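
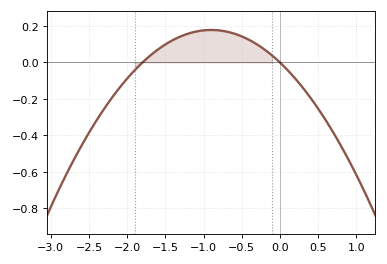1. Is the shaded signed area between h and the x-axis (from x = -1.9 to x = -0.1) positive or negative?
positive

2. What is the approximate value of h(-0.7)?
0.16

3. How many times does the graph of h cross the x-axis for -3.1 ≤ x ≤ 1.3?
2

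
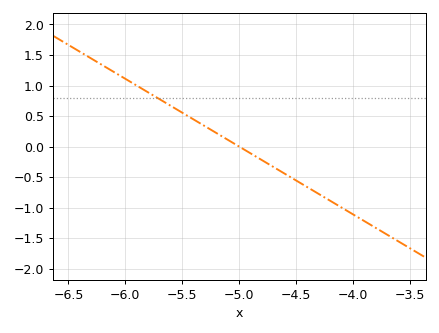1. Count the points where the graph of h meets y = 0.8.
1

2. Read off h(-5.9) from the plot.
1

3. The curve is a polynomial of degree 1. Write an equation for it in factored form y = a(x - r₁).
y = -1.11(x + 5)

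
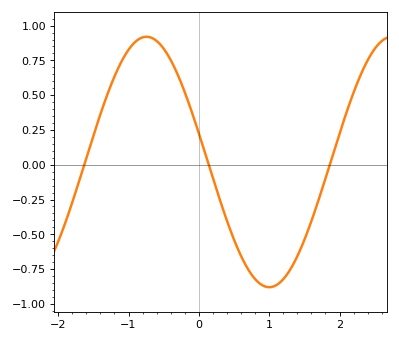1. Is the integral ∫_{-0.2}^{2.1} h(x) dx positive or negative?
negative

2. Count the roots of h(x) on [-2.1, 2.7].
3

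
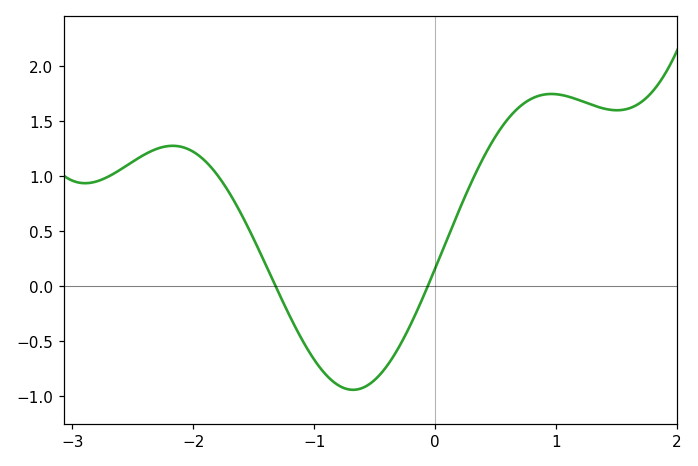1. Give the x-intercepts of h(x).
-1.3, -0.1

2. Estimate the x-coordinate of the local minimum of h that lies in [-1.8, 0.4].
-0.7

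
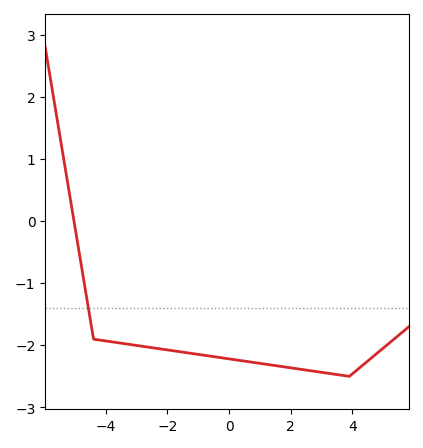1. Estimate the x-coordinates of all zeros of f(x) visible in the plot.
-5.03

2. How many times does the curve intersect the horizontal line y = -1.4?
1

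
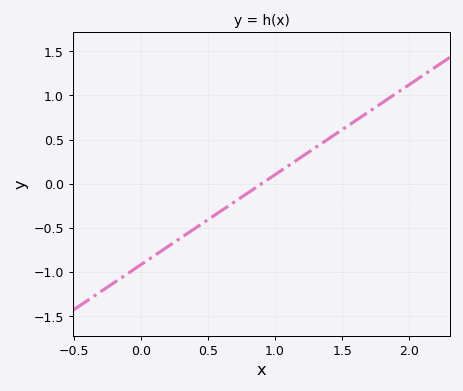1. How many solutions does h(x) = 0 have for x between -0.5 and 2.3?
1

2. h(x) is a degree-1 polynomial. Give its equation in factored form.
y = 1.02(x - 0.9)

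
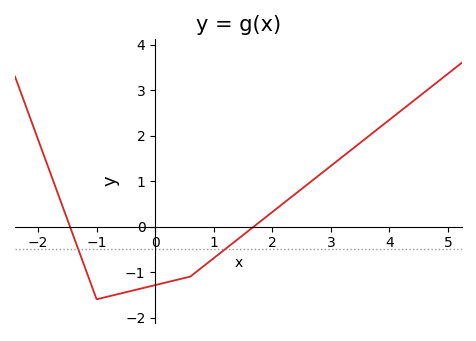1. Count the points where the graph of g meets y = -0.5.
2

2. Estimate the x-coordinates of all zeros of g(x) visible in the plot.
-1.46, 1.68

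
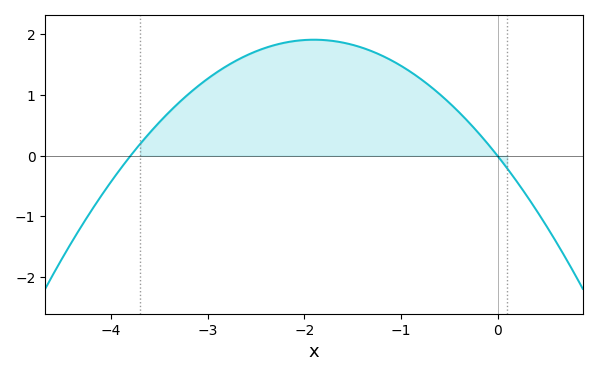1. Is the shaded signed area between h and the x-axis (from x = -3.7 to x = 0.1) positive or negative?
positive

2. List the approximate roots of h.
-3.8, 0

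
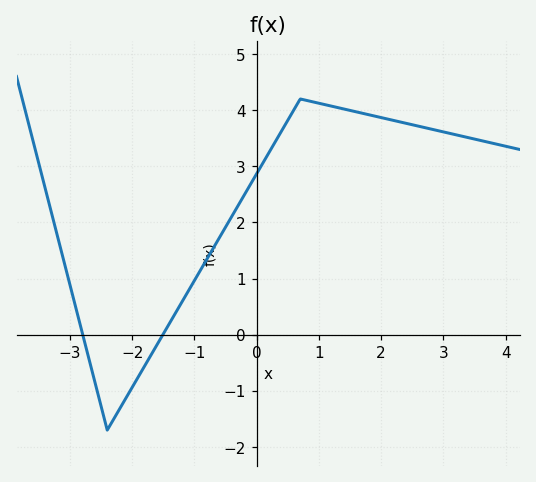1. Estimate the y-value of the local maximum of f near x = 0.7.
4.2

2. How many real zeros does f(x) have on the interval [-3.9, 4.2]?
2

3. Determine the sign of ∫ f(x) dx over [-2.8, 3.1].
positive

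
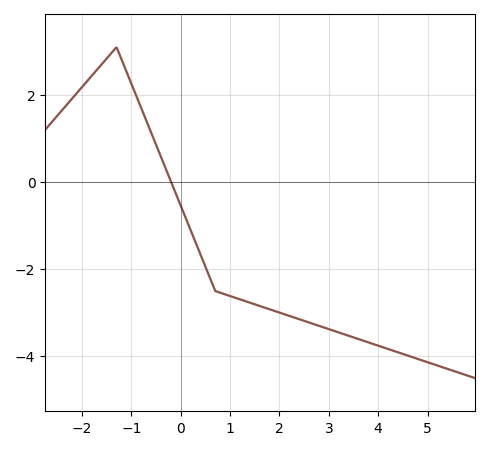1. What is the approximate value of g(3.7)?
-3.6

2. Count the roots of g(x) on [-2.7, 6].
1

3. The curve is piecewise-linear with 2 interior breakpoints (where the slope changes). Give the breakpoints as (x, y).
(-1.3, 3.1); (0.7, -2.5)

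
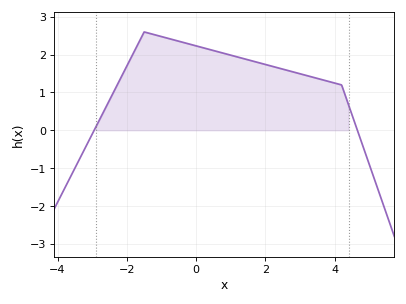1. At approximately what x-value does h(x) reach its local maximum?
-1.5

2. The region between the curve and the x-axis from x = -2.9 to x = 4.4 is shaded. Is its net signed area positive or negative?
positive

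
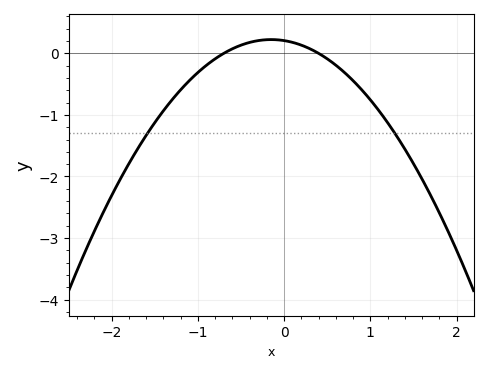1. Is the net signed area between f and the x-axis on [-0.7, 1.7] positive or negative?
negative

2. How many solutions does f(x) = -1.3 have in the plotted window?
2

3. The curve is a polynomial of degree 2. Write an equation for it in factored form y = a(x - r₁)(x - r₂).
y = -0.74(x + 0.7)(x - 0.4)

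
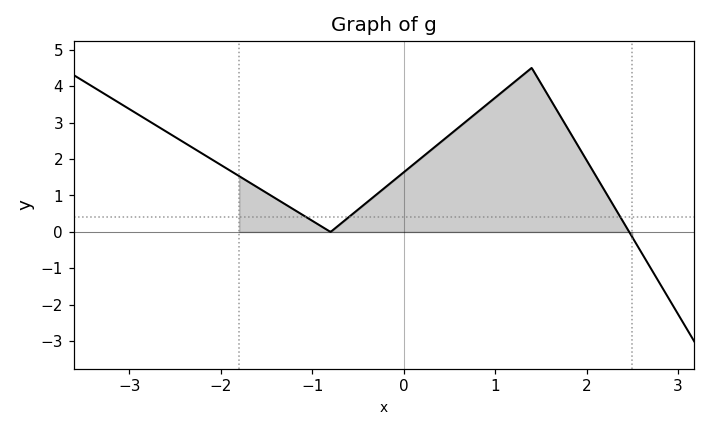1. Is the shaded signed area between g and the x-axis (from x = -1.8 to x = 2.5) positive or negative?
positive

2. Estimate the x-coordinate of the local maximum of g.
1.4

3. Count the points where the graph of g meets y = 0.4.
3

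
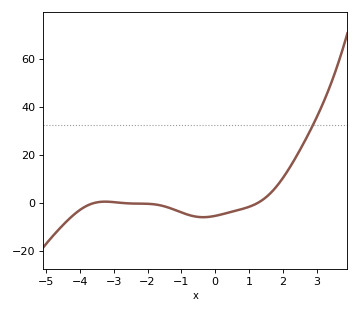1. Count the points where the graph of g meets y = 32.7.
1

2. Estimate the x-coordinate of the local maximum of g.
-3.25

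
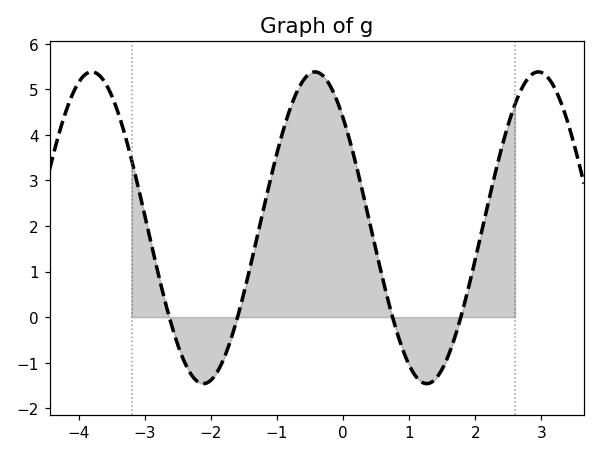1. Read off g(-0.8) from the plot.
4.6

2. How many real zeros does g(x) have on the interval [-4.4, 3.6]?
4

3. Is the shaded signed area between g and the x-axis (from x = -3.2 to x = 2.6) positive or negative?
positive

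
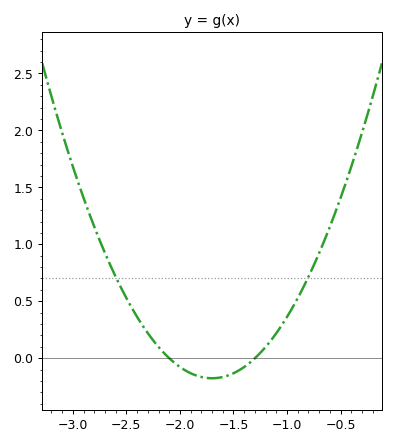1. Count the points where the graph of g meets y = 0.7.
2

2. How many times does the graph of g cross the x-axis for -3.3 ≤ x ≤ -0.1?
2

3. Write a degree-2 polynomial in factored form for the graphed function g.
y = 1.1(x + 2.1)(x + 1.3)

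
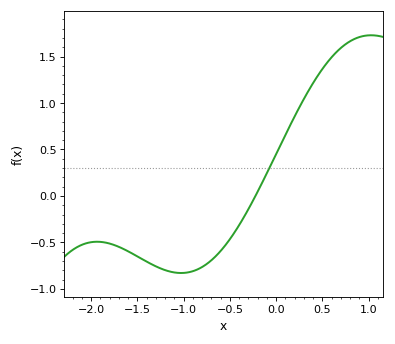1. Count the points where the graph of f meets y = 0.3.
1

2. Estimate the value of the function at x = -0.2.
0.045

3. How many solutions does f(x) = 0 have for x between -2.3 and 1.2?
1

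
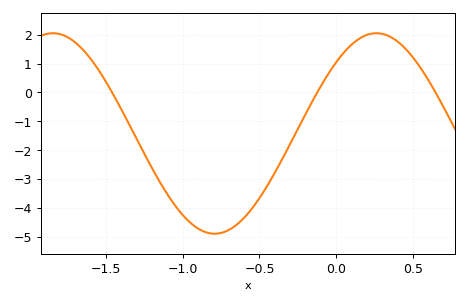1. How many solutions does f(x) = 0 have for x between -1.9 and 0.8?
3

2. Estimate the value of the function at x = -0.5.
-3.7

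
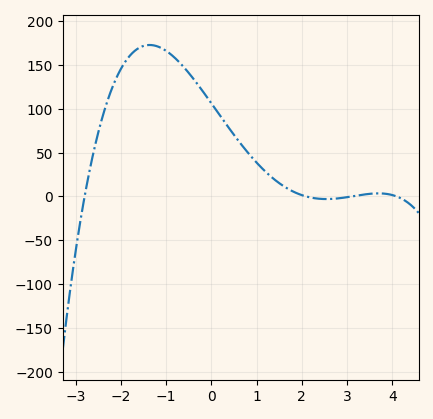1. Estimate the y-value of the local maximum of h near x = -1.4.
172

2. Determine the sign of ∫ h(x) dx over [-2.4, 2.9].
positive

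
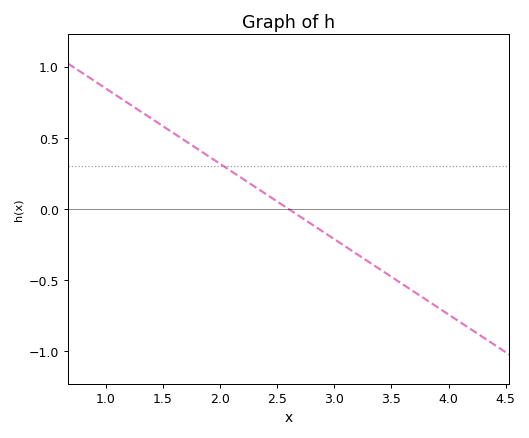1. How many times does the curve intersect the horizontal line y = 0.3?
1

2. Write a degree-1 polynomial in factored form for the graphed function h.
y = -0.53(x - 2.6)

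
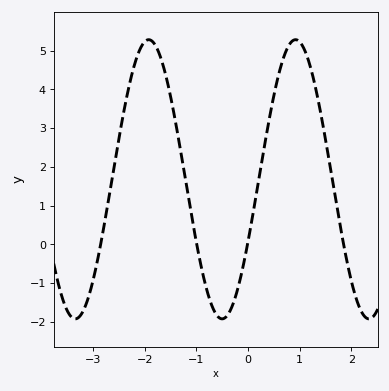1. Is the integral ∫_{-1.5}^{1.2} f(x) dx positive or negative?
positive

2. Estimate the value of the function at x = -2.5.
2.73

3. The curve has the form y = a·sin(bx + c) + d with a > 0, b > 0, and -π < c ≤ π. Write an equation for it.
y = 3.6sin(2.21x - 0.462) + 1.68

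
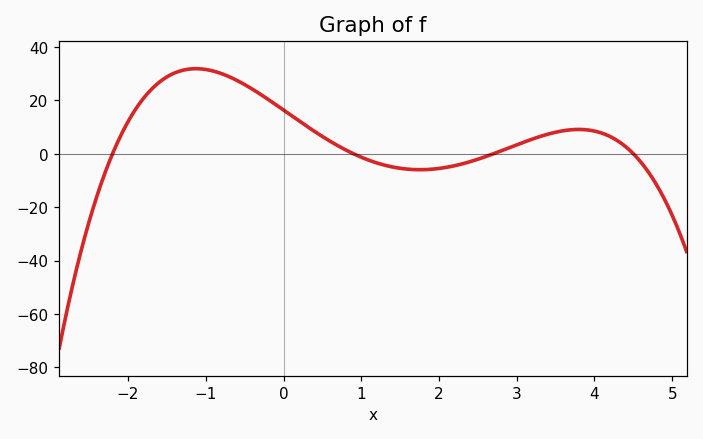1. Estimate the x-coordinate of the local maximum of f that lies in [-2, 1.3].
-1.13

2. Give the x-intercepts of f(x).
-2.2, 0.9, 2.7, 4.5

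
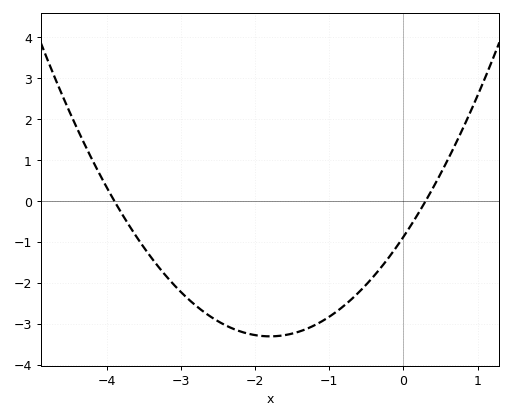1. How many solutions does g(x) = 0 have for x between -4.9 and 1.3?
2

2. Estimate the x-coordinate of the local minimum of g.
-1.8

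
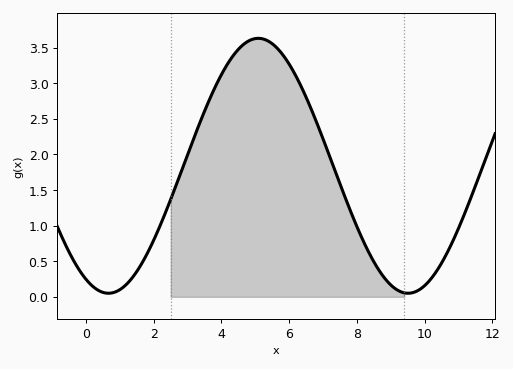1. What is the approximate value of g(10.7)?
0.648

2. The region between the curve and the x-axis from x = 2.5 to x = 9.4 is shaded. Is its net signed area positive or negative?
positive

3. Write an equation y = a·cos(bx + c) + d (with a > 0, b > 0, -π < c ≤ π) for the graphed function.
y = 1.79cos(0.71x + 2.67) + 1.84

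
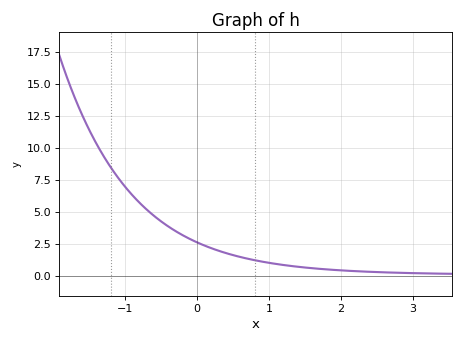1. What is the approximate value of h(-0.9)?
6.2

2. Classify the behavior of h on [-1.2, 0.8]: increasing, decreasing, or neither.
decreasing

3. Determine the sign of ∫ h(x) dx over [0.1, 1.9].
positive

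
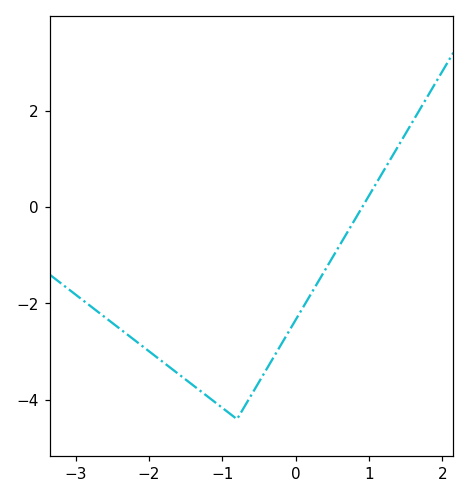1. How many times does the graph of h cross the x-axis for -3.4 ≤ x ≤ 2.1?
1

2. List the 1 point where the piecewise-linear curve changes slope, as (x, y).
(-0.8, -4.4)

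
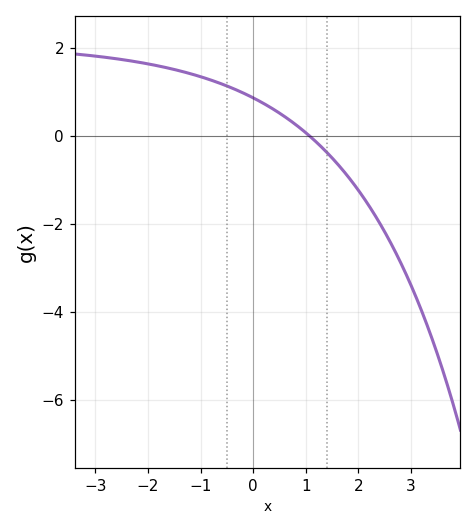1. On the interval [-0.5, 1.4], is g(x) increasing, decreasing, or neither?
decreasing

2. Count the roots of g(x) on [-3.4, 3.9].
1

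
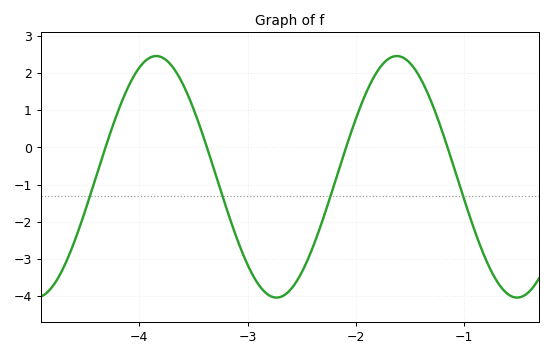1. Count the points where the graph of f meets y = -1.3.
4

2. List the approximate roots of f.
-4.3, -3.4, -2.1, -1.2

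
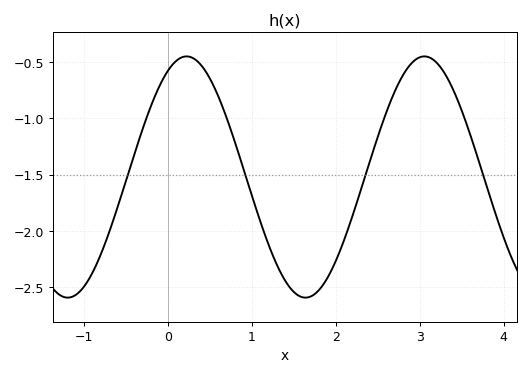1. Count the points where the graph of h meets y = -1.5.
4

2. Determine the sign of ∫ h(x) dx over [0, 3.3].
negative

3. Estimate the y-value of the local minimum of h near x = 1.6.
-2.6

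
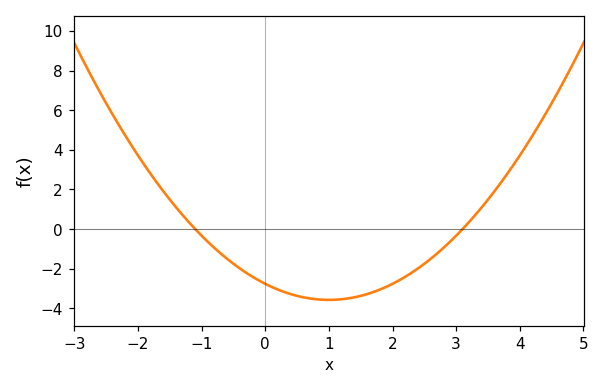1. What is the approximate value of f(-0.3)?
-2.2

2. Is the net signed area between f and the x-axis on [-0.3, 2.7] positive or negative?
negative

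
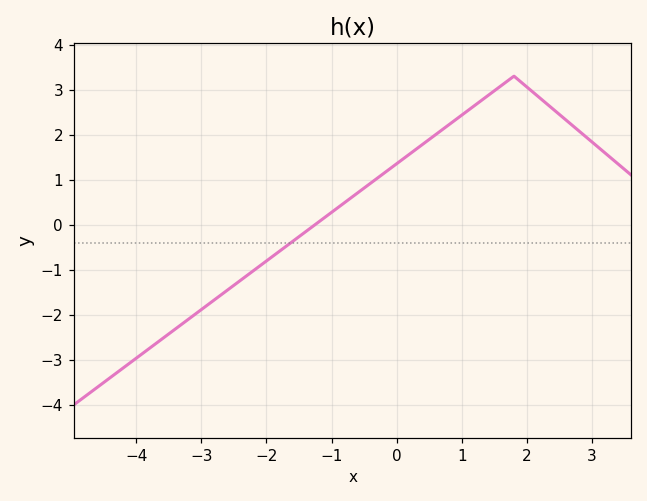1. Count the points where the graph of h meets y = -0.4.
1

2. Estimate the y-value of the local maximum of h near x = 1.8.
3.3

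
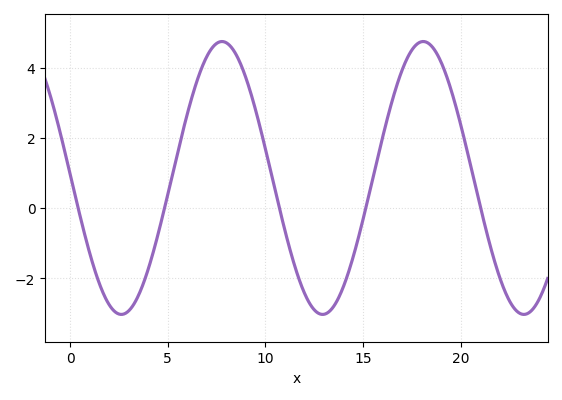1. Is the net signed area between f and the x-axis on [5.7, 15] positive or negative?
positive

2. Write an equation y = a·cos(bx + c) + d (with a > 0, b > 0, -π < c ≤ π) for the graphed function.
y = 3.89cos(0.61x + 1.5) + 0.86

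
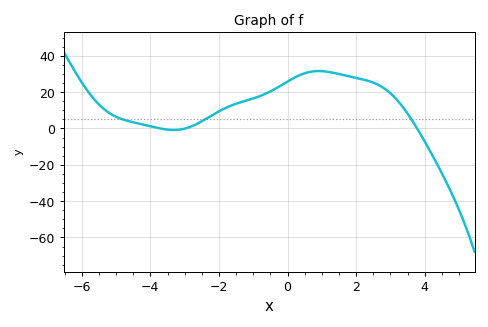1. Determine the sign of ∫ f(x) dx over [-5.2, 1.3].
positive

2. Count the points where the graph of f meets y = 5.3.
3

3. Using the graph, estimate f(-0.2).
24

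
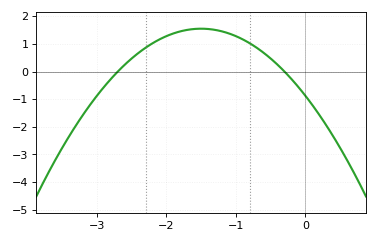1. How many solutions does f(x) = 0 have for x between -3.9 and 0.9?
2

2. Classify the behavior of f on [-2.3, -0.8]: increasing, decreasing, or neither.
neither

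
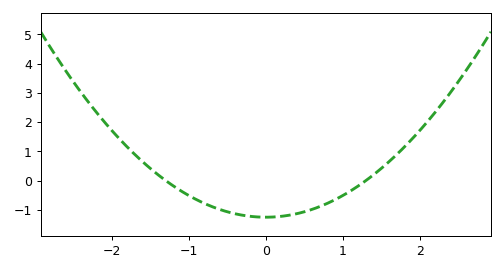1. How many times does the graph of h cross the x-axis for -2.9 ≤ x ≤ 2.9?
2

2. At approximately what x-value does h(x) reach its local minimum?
0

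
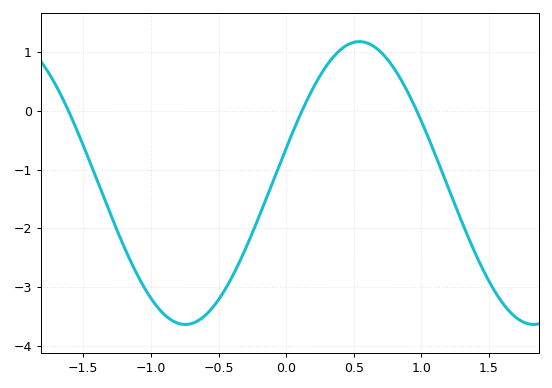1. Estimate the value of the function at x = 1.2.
-1.3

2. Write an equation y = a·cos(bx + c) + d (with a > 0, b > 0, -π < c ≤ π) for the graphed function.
y = 2.41cos(2.4x - 1.3) - 1.23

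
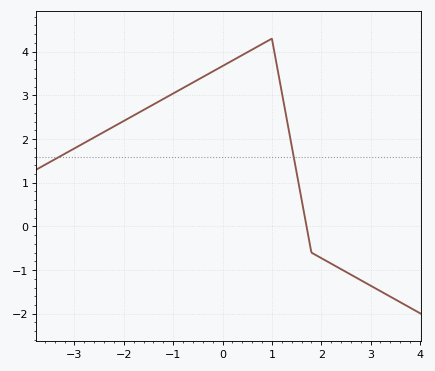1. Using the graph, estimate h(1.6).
0.6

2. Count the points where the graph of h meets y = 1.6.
2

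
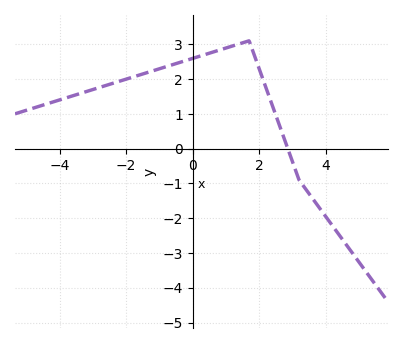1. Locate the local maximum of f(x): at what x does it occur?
1.7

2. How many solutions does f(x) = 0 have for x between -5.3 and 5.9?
1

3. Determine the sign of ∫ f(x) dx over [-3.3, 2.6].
positive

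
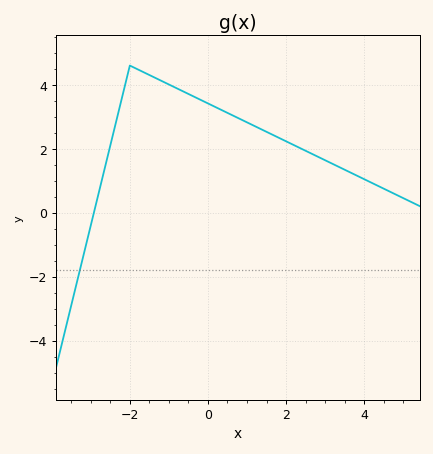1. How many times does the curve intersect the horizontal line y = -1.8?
1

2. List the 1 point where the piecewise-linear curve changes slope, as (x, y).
(-2, 4.6)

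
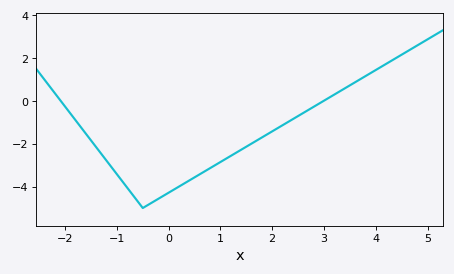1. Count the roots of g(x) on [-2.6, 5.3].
2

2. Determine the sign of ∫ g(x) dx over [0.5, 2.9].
negative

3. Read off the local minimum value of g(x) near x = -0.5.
-5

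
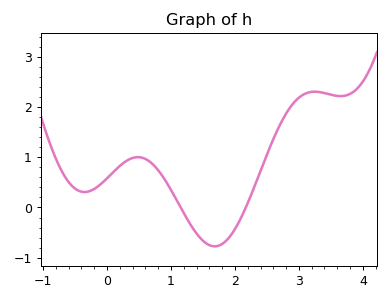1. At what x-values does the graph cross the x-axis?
1.15, 2.17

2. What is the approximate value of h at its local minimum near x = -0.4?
0.307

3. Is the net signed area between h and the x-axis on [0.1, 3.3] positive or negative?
positive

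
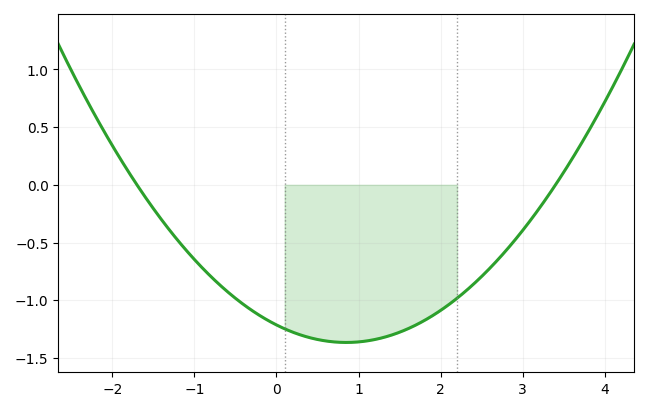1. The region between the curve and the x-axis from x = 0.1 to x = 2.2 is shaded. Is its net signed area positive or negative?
negative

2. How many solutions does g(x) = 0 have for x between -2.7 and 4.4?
2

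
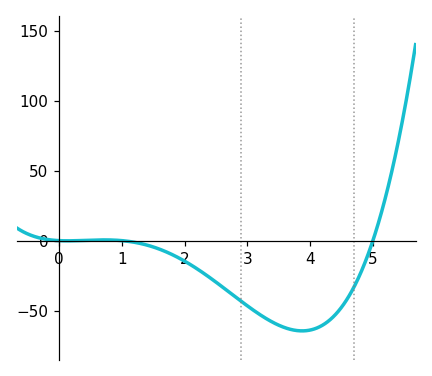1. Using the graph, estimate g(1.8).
-10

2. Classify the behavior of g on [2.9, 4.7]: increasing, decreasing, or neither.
neither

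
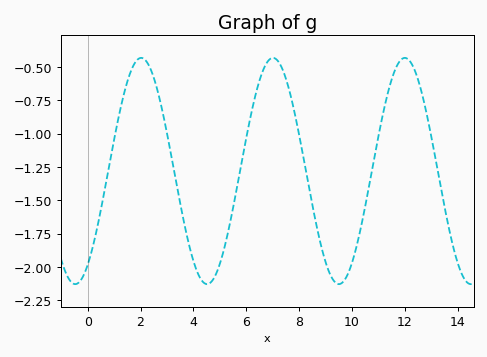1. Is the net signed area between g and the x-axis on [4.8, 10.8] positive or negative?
negative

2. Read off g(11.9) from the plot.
-0.437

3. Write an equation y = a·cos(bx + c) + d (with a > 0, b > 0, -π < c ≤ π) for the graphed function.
y = 0.85cos(1.26x - 2.55) - 1.28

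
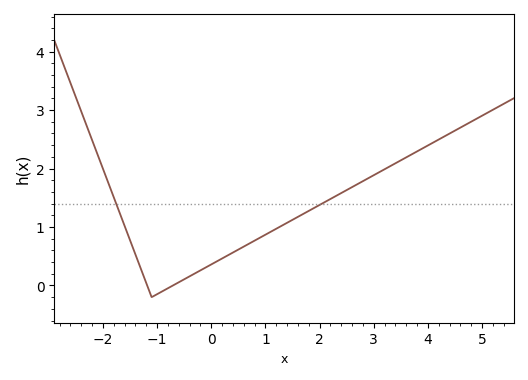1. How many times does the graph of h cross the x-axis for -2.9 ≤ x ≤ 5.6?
2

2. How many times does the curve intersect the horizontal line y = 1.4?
2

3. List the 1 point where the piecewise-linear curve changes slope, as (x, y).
(-1.1, -0.2)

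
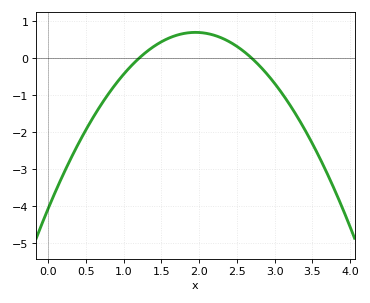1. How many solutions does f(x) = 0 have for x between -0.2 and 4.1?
2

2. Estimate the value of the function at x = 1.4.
0.3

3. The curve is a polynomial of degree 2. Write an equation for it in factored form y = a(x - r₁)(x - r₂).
y = -1.25(x - 1.2)(x - 2.7)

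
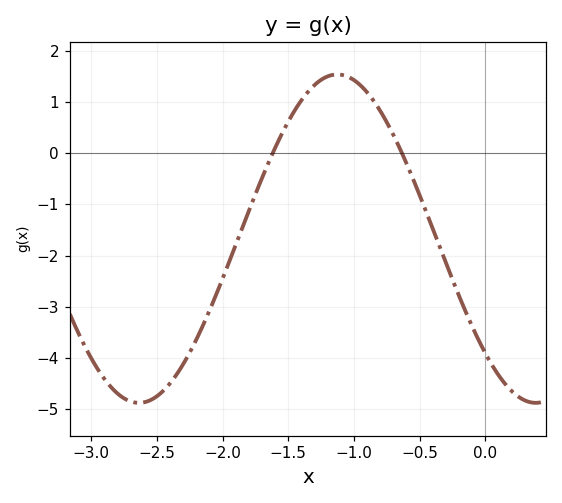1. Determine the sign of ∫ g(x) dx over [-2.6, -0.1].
negative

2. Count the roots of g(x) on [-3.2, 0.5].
2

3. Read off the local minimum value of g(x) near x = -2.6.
-4.88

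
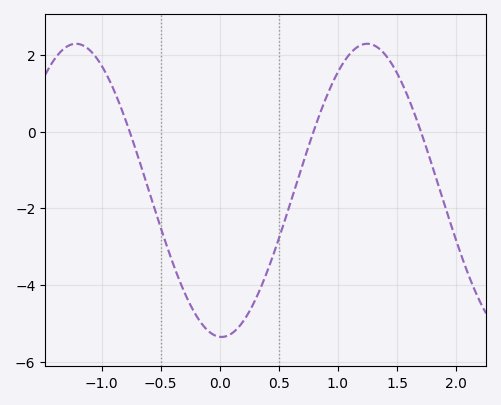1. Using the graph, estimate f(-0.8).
0.332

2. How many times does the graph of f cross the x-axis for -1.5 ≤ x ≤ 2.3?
3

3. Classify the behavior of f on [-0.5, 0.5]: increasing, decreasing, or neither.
neither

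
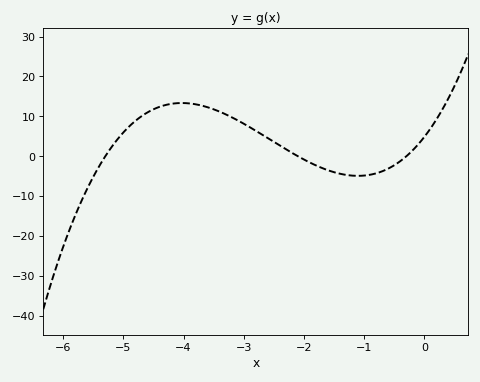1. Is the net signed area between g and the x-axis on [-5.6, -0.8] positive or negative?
positive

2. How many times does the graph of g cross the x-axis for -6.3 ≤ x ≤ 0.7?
3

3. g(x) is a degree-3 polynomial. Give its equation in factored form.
y = 1.46(x + 5.3)(x + 2.1)(x + 0.3)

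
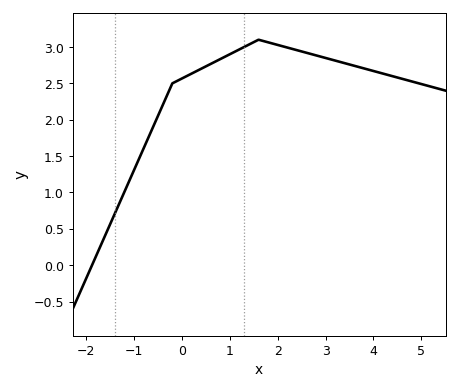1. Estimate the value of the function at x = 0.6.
2.77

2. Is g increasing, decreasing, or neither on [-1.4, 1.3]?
increasing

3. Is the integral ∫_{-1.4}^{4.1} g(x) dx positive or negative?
positive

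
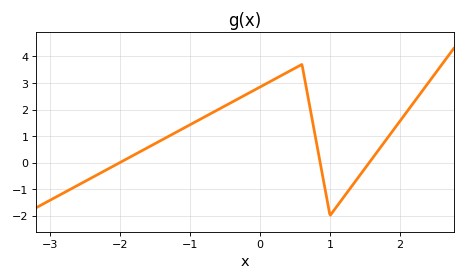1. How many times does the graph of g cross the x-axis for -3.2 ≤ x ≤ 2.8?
3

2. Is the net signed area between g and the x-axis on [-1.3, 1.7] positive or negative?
positive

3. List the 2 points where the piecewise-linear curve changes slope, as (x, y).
(0.6, 3.7); (1, -2)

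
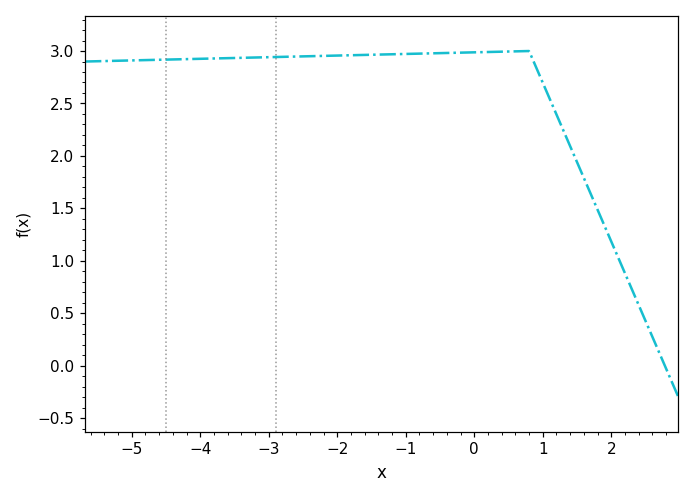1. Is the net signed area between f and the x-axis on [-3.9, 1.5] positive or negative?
positive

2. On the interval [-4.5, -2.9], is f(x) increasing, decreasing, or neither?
increasing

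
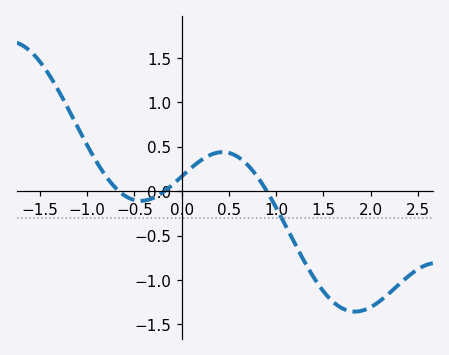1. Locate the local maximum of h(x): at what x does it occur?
0.433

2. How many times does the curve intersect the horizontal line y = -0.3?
1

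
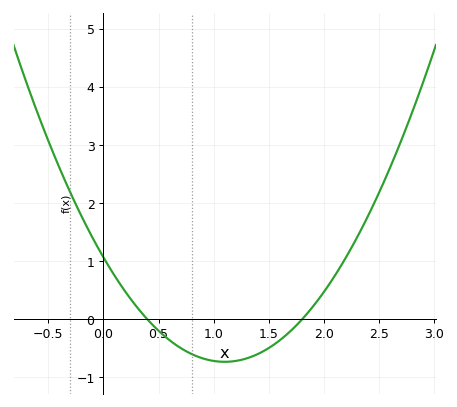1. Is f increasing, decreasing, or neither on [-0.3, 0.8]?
decreasing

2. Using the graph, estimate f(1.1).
-0.73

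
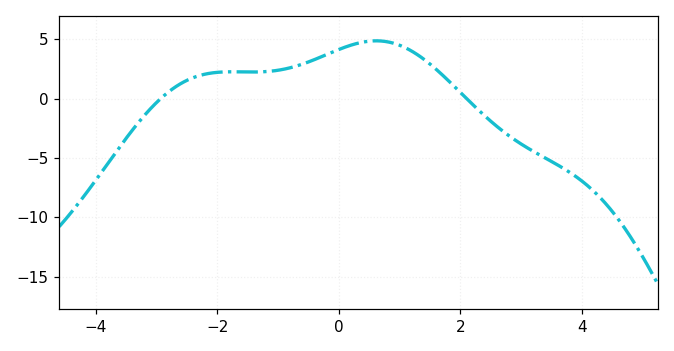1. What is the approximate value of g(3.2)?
-4.5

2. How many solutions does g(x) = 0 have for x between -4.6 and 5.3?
2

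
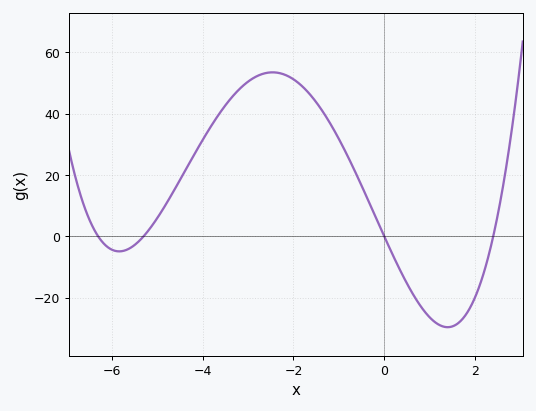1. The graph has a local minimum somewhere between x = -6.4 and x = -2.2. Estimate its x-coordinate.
-5.84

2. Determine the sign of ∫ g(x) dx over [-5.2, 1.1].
positive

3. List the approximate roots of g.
-6.3, -5.3, 0, 2.4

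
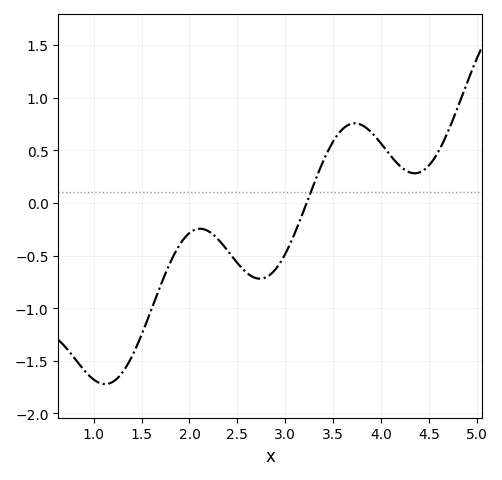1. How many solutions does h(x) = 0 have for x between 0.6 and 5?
1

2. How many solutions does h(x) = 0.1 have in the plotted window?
1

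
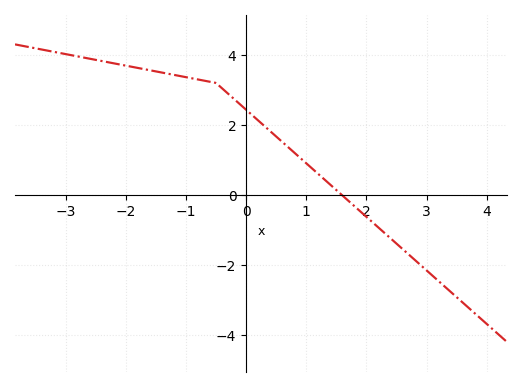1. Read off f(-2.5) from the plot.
3.86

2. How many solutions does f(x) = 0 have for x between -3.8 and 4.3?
1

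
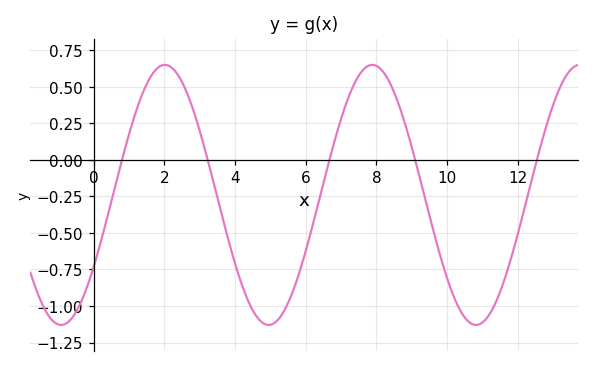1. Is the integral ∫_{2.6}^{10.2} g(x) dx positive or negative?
negative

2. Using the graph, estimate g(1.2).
0.35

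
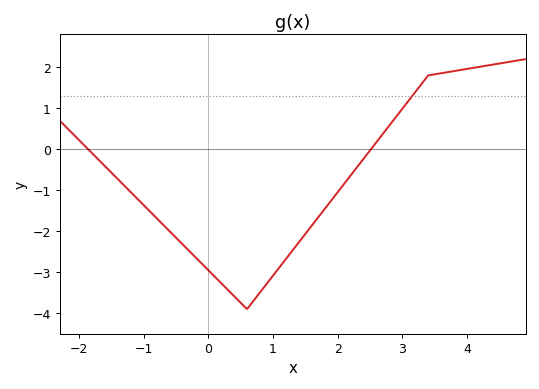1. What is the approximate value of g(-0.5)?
-2.15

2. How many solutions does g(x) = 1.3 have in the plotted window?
1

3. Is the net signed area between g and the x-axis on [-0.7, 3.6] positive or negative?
negative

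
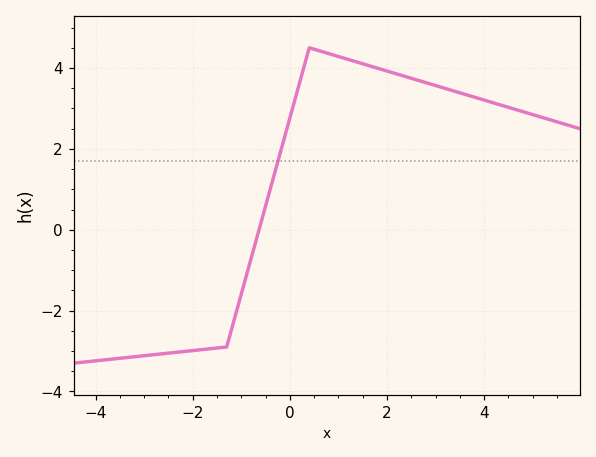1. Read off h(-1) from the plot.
-1.59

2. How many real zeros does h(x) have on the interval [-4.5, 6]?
1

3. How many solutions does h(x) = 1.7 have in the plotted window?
1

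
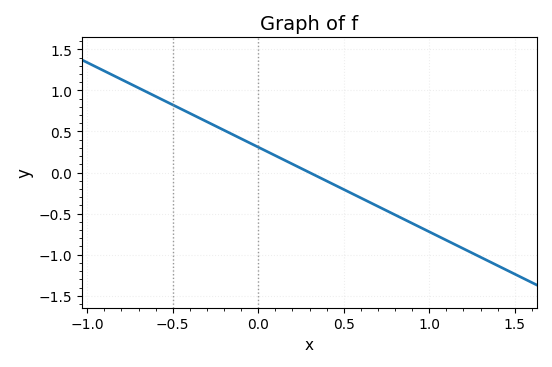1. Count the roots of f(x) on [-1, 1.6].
1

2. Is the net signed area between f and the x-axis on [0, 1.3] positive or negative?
negative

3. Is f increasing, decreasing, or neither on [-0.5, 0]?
decreasing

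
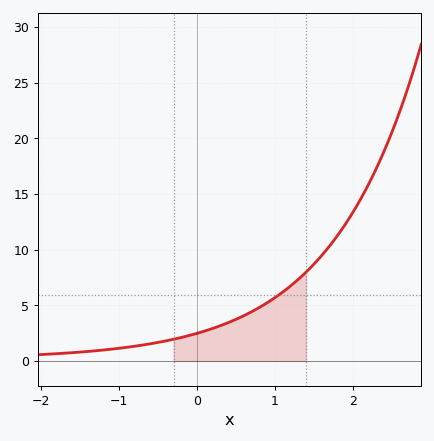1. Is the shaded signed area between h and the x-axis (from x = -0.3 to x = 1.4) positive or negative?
positive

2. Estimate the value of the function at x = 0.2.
2.92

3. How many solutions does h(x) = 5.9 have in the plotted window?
1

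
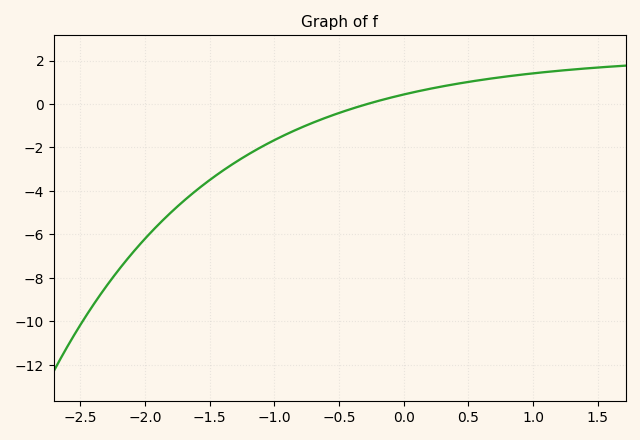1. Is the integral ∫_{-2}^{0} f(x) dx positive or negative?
negative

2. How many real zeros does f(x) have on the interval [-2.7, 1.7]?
1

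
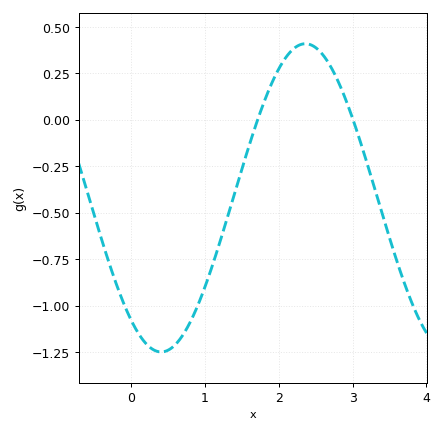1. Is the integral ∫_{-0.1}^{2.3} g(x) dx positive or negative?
negative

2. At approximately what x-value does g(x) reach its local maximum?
2.4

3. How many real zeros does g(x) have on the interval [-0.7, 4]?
2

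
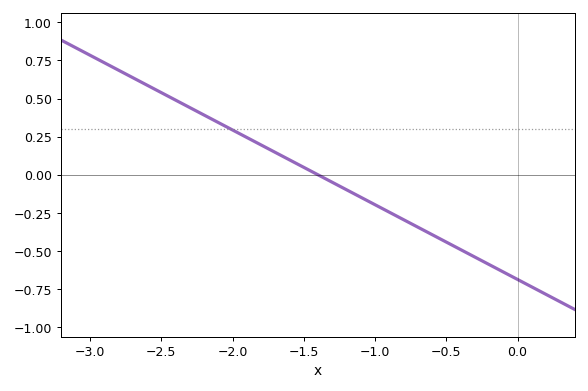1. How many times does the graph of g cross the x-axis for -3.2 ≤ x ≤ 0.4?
1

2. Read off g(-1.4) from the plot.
0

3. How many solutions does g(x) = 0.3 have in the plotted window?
1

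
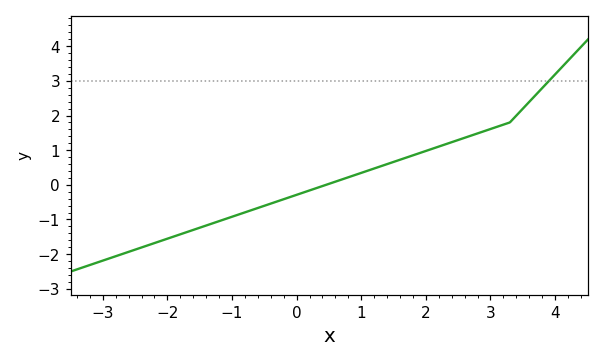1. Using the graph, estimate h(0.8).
0.2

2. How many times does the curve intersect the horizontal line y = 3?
1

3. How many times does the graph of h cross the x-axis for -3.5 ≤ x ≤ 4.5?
1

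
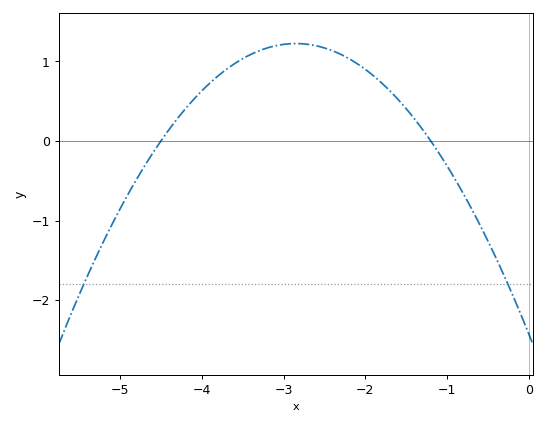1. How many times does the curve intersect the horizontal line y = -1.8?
2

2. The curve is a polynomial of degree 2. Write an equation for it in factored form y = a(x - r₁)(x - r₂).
y = -0.45(x + 4.5)(x + 1.2)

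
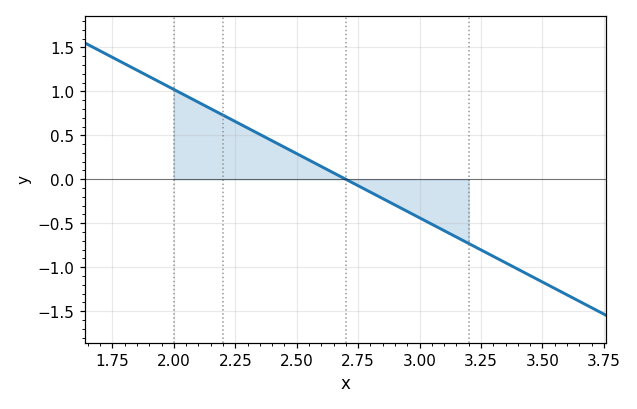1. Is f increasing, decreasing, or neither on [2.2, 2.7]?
decreasing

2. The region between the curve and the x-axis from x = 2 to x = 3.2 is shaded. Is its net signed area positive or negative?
positive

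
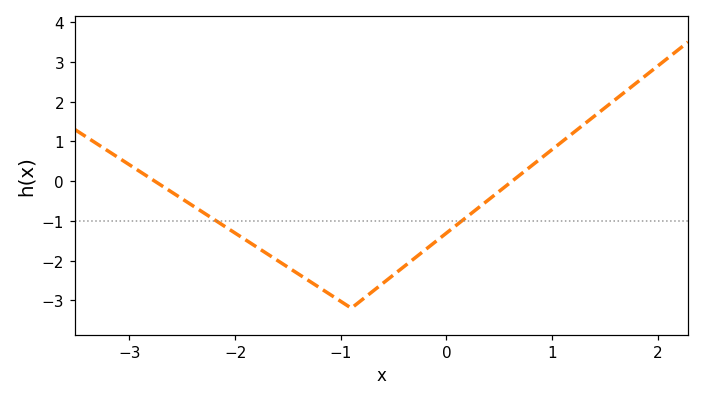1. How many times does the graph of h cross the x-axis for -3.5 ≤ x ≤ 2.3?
2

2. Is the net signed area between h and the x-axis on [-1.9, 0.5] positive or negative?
negative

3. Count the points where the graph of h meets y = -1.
2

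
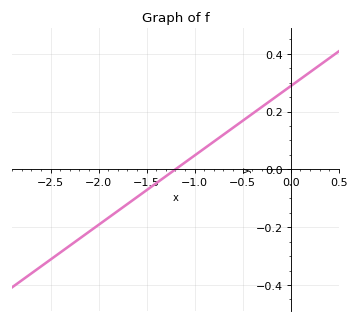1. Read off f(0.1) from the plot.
0.312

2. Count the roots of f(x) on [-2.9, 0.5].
1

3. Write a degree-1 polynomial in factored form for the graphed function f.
y = 0.24(x + 1.2)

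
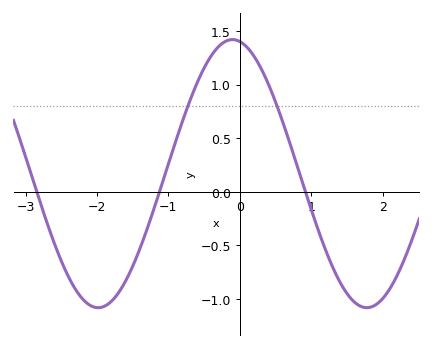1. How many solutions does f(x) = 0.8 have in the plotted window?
2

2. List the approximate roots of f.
-2.84, -1.12, 0.92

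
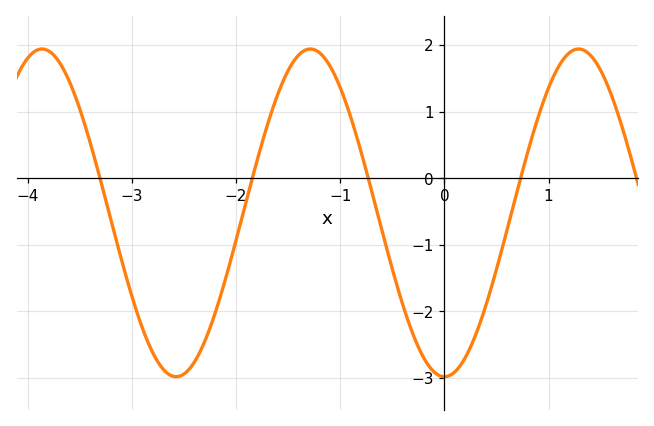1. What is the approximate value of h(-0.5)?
-1.36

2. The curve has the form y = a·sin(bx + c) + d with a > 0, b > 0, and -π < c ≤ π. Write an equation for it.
y = 2.46sin(2.44x - 1.57) - 0.52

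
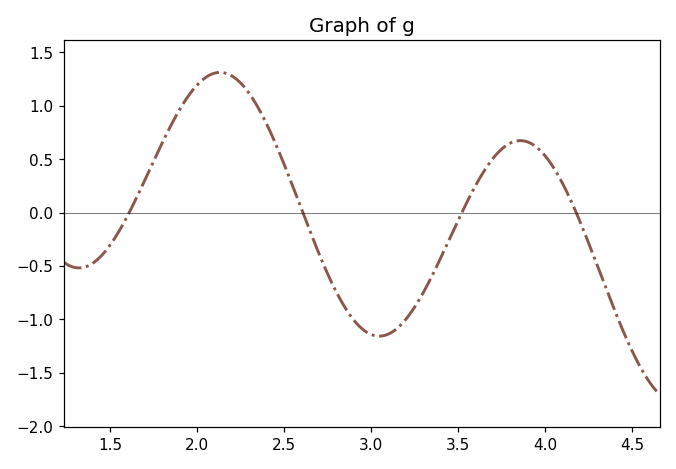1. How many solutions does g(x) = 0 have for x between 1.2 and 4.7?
4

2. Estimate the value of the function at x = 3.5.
-0.074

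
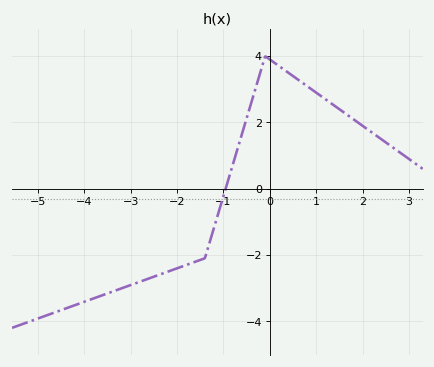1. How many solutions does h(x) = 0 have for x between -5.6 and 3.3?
1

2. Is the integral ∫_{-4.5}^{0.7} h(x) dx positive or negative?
negative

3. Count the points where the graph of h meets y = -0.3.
1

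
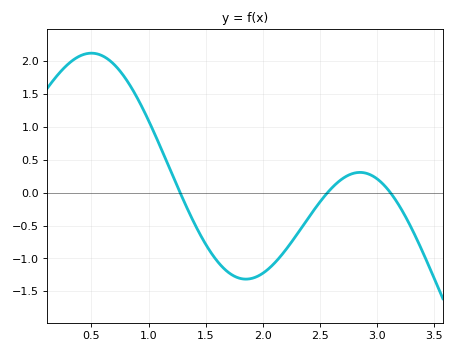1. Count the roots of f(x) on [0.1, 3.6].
3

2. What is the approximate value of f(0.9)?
1.44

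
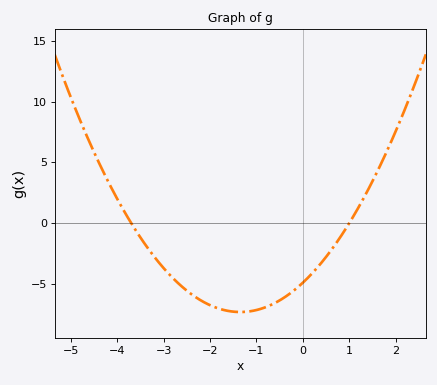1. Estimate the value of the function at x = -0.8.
-6.94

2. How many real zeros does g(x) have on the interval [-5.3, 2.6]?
2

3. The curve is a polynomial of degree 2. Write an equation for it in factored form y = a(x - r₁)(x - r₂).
y = 1.33(x + 3.7)(x - 1)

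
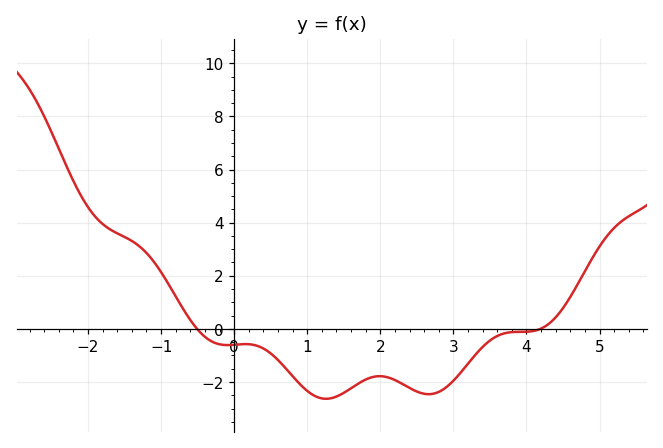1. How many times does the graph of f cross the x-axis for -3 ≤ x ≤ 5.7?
2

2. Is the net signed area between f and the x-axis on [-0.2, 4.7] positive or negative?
negative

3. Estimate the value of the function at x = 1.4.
-2.6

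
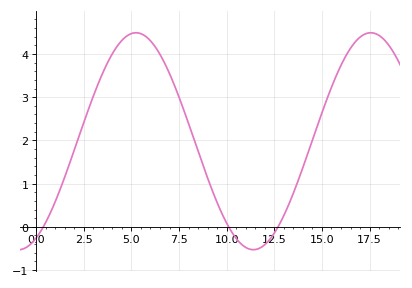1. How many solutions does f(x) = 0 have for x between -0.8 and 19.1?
3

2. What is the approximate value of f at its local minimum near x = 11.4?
-0.5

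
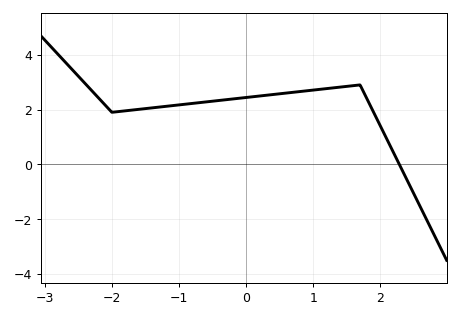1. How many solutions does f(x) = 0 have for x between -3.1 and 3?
1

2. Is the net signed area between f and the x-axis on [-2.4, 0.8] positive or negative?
positive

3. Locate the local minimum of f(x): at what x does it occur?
-2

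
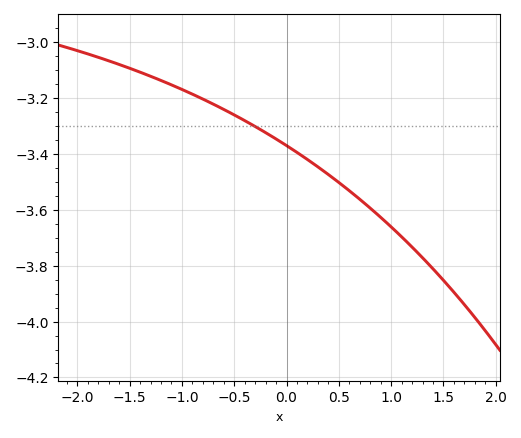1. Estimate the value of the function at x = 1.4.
-3.82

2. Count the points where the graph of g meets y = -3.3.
1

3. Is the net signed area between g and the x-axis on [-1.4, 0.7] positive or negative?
negative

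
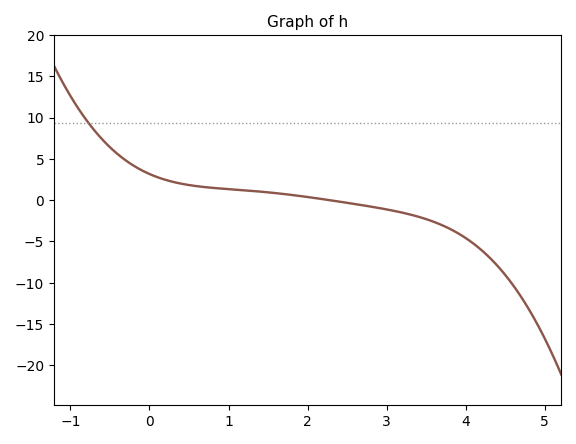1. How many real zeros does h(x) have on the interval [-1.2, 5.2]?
1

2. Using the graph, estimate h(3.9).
-4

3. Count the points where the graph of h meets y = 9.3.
1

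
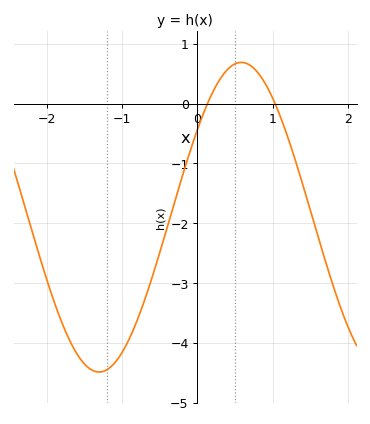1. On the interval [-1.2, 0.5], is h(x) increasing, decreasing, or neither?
increasing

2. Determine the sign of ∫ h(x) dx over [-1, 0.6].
negative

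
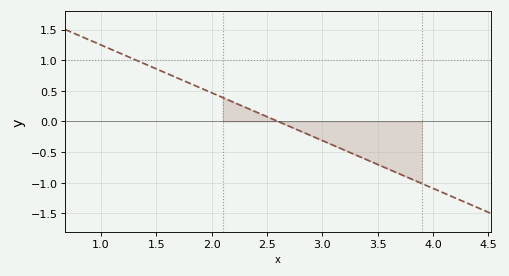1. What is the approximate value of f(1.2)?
1.1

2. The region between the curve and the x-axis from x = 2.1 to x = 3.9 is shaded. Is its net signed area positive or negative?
negative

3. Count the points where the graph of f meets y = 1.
1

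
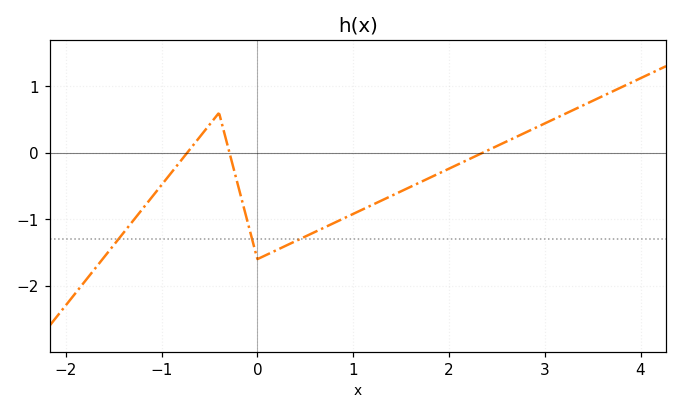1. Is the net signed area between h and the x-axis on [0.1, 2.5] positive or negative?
negative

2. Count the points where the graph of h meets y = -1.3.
3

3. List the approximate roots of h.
-0.732, -0.291, 2.35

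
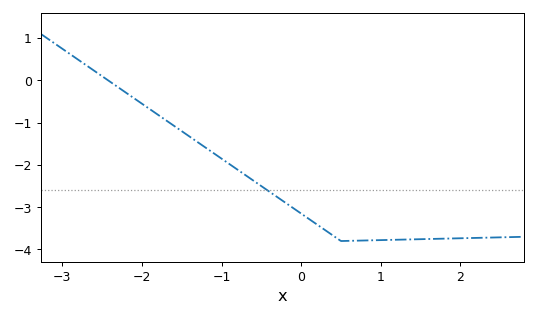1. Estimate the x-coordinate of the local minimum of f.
0.501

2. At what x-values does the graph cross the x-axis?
-2.42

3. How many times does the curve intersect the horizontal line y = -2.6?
1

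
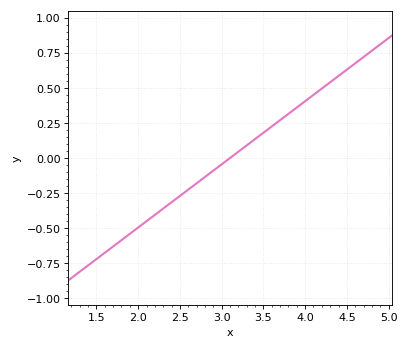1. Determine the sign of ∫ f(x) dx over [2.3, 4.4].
positive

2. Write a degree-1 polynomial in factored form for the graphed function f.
y = 0.45(x - 3.1)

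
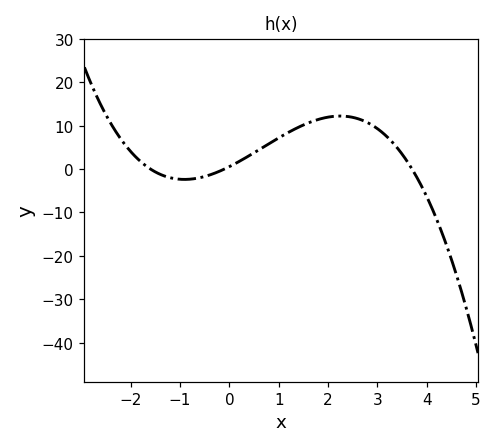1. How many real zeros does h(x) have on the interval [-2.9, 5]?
3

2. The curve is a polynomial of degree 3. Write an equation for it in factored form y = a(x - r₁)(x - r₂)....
y = -0.93(x + 1.6)(x + 0.1)(x - 3.7)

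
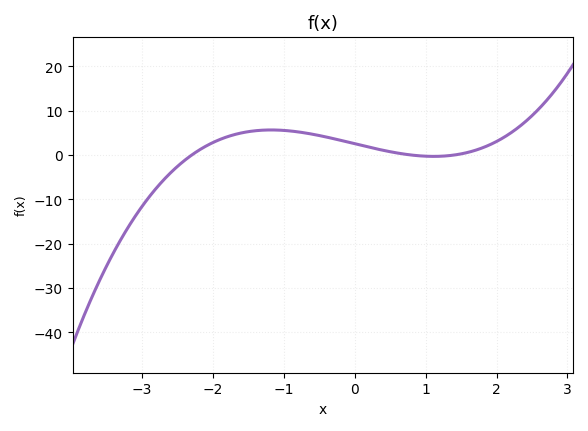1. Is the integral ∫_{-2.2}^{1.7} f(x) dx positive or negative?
positive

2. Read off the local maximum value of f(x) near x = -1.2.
5.66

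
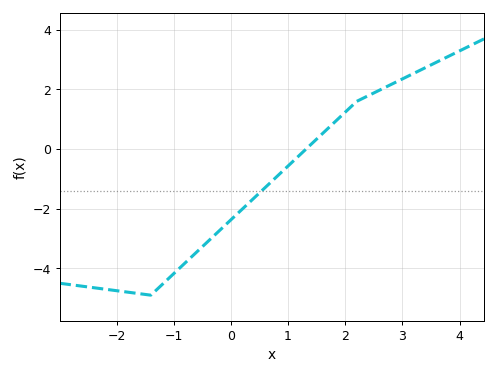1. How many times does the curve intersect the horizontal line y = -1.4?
1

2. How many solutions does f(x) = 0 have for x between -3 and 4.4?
1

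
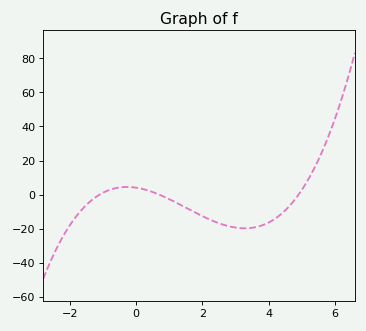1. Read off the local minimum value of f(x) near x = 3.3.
-19.8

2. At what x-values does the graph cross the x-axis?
-1.1, 0.7, 4.9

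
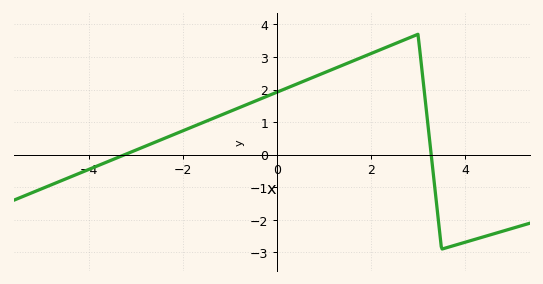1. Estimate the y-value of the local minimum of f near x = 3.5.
-2.9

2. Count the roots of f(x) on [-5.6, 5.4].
2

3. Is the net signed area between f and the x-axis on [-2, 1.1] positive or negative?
positive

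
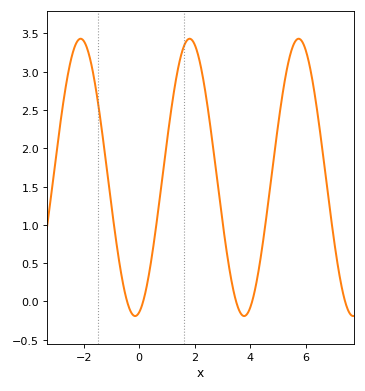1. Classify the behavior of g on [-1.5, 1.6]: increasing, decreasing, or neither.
neither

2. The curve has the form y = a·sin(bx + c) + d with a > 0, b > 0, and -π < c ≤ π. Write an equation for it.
y = 1.81sin(1.6x - 1.3) + 1.62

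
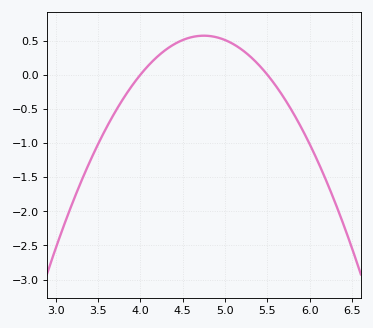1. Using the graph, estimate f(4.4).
0.449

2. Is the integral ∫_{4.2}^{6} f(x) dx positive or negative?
positive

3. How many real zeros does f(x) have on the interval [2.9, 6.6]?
2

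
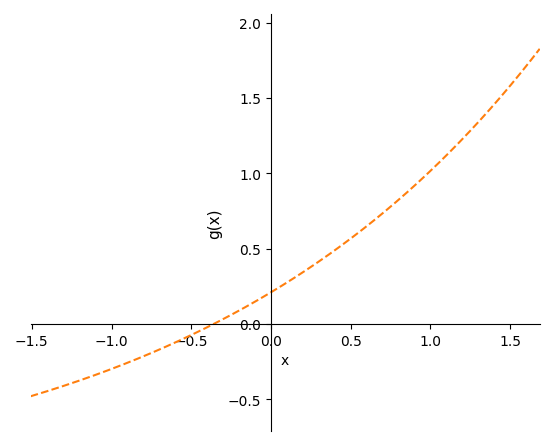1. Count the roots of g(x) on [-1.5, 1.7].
1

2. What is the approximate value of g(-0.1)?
0.148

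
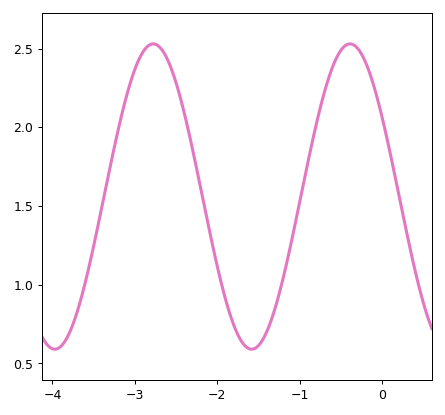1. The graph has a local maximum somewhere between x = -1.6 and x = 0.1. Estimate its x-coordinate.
-0.387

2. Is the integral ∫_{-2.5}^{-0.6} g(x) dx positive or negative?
positive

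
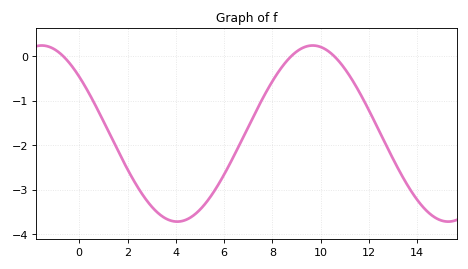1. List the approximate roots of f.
-0.664, 8.78, 10.6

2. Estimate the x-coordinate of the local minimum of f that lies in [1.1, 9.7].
4.06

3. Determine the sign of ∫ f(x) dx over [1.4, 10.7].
negative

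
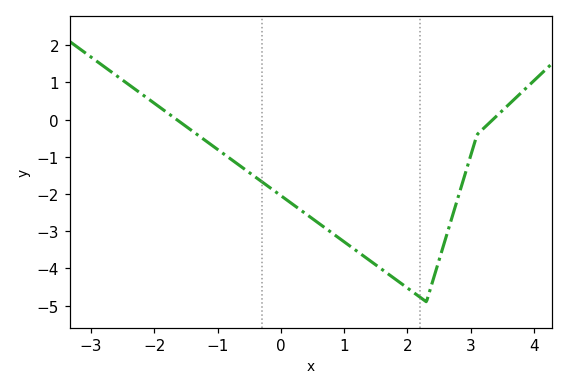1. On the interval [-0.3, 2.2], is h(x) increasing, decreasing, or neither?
decreasing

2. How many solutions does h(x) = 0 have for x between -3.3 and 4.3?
2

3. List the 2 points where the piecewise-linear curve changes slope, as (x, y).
(2.3, -4.9); (3.1, -0.4)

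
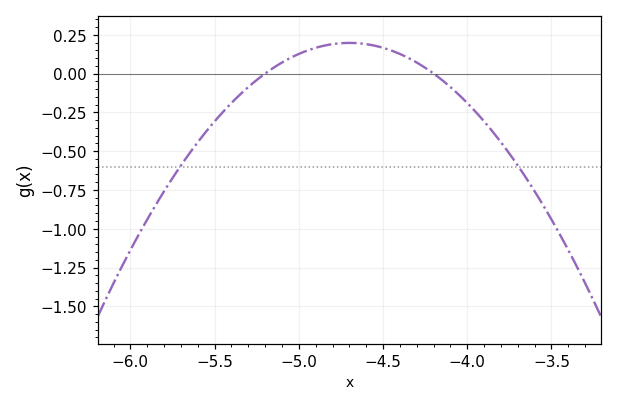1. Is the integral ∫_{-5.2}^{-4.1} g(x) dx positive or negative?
positive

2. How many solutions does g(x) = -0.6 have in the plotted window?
2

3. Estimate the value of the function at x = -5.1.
0.05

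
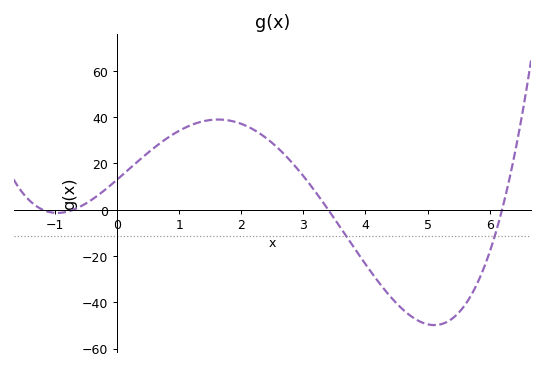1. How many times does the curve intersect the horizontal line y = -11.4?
2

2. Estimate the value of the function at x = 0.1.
15.3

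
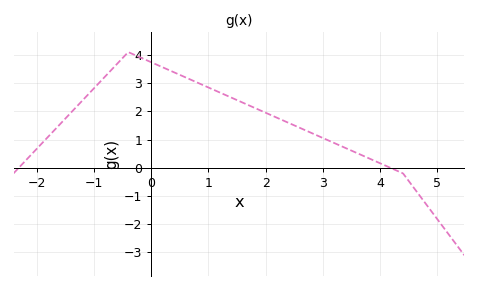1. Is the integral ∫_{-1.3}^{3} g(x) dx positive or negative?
positive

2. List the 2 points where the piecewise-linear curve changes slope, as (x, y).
(-0.4, 4.1); (4.4, -0.2)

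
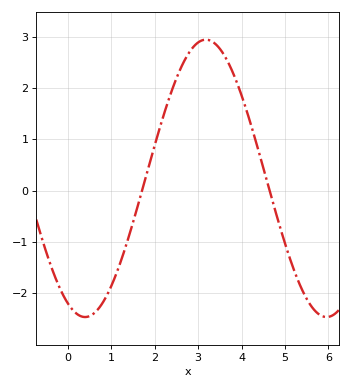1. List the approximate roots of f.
1.71, 4.65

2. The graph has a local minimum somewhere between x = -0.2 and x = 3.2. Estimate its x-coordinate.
0.4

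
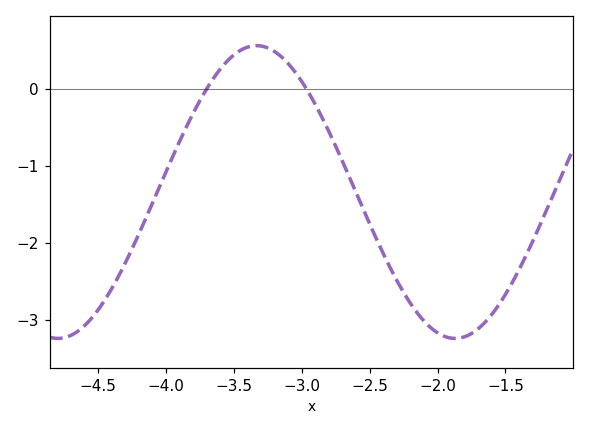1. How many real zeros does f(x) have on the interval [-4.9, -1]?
2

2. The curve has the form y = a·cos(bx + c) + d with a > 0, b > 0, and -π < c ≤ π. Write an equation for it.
y = 1.9cos(2.15x + 0.88) - 1.34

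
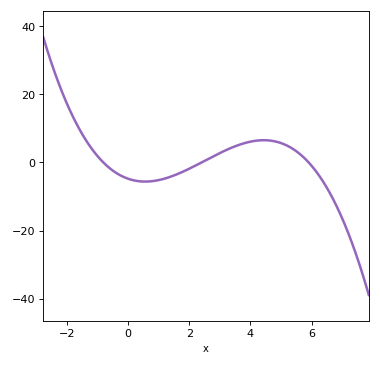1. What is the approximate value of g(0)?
-4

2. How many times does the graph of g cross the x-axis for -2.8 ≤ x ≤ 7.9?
3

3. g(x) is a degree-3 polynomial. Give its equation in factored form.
y = -0.42(x + 0.8)(x - 2.4)(x - 5.9)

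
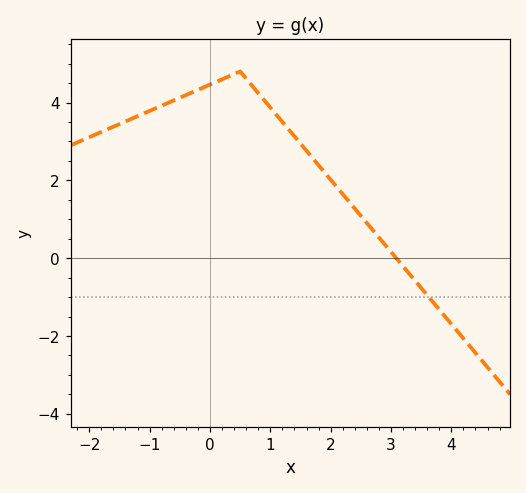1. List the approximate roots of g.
3.09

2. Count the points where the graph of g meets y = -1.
1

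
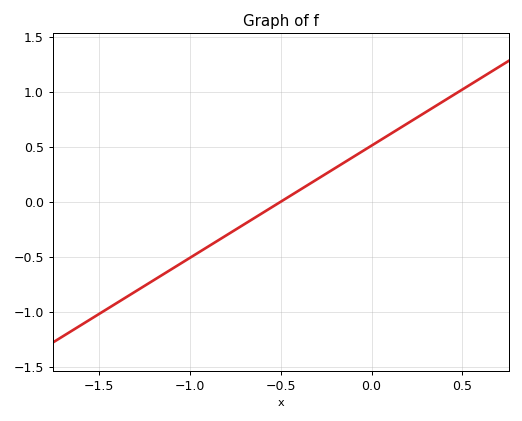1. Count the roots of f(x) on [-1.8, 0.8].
1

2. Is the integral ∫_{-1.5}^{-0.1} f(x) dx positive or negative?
negative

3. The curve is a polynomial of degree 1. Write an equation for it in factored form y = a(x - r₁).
y = 1.02(x + 0.5)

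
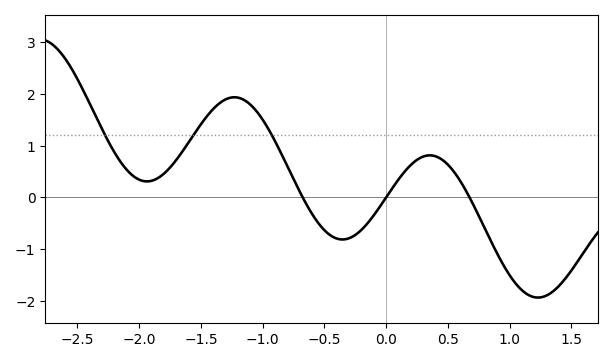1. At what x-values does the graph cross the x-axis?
-0.7, 0, 0.7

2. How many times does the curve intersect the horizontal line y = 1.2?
3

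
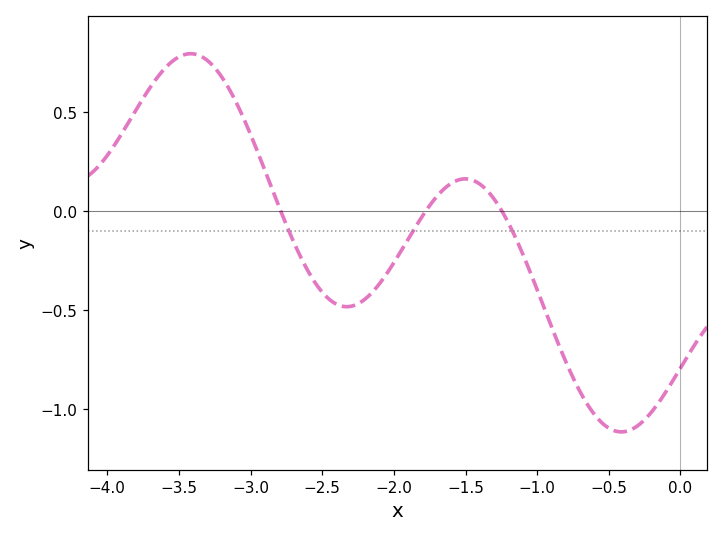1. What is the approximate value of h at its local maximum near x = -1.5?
0.163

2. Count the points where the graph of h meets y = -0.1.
3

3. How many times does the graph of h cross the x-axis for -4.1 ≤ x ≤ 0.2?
3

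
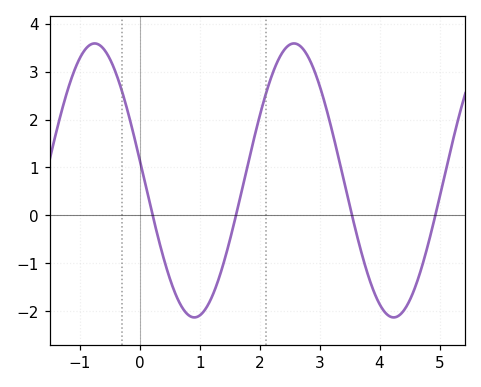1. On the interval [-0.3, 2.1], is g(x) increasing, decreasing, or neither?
neither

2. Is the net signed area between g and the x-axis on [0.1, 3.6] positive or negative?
positive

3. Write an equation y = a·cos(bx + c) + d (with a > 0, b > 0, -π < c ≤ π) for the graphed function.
y = 2.86cos(1.9x + 1.4) + 0.73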